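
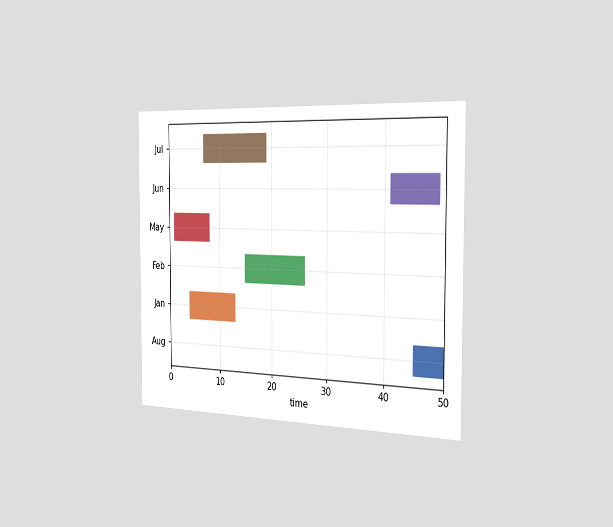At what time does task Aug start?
45

The chart is viewed slightly from the right. The Aug bar begins at t=45.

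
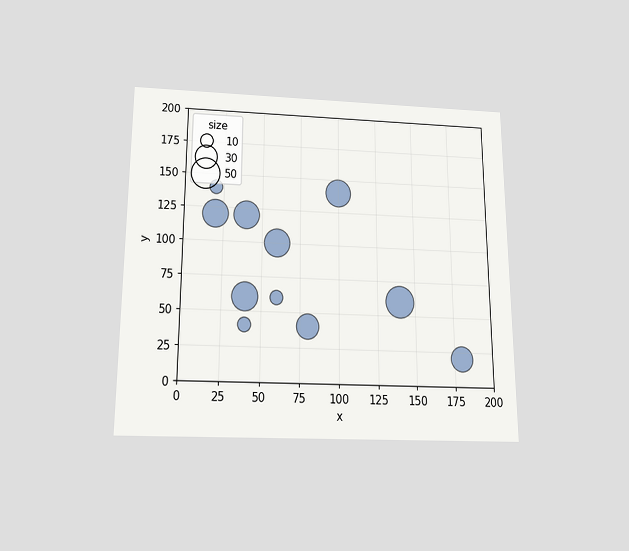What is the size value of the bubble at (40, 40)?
The chart is viewed slightly from below. Matching the bubble at (40, 40) against the size legend gives 10.

10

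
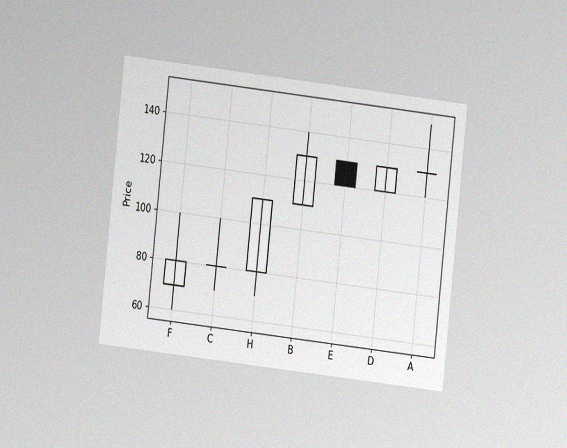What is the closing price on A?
130

The chart is tilted about 6° clockwise and viewed at a slight angle, with some photo noise. The A candle closes at 130.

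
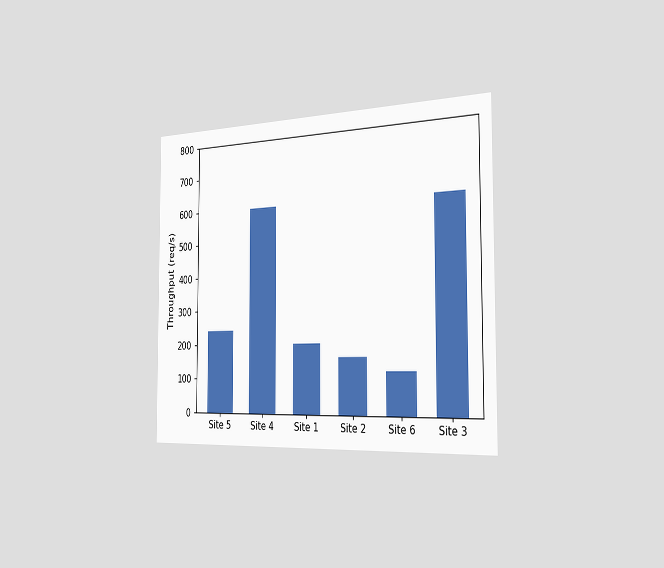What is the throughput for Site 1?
The chart is viewed slightly from the right. Reading along the chart's y-axis, the Site 1 bar reaches 200req/s.

200req/s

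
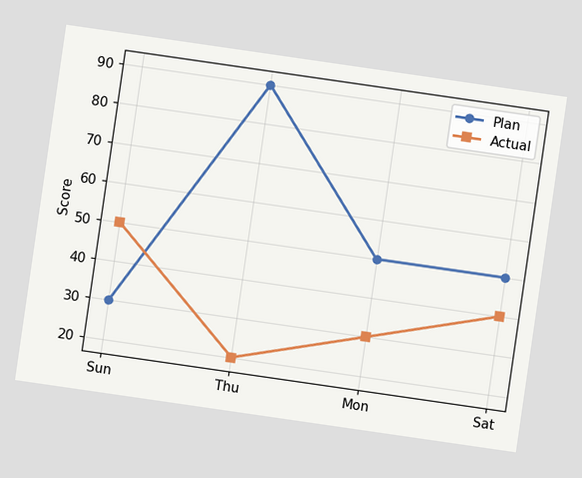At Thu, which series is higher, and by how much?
The chart is tilted about 8° clockwise. At Thu, Plan sits above the other line by 70.

Plan, by 70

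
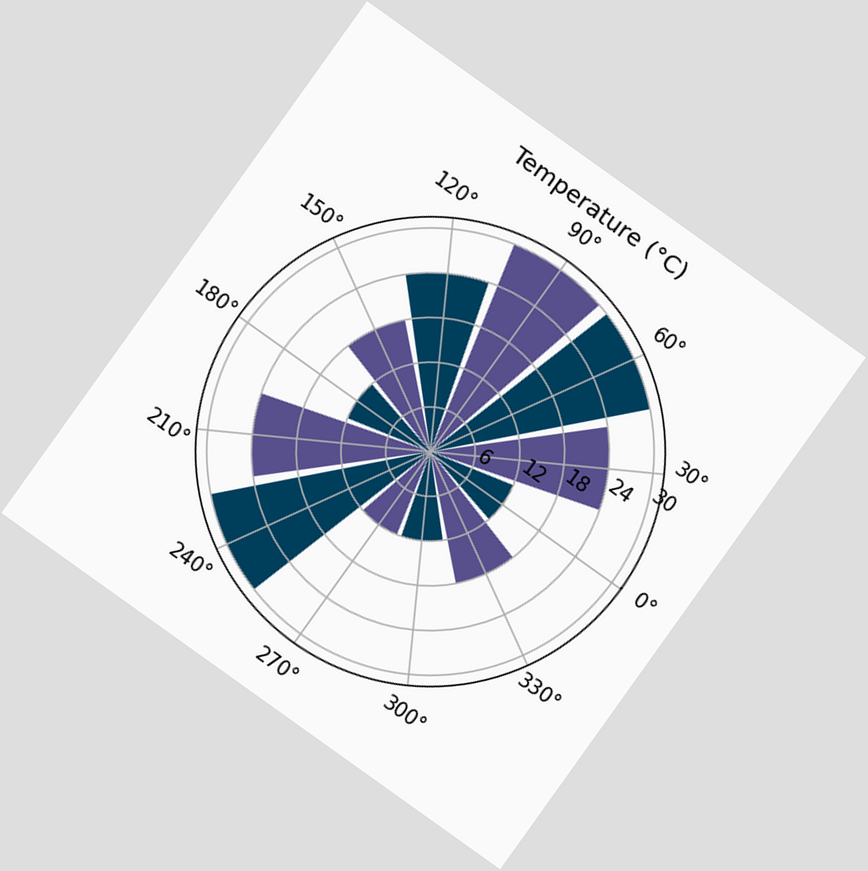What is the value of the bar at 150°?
18°C

The chart is tilted about 36° clockwise. The bar at 150° reaches 18°C on the radial axis.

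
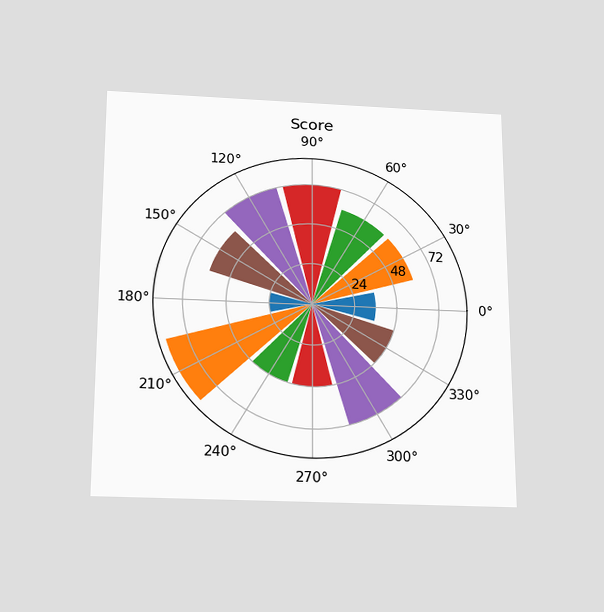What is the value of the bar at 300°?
The chart is viewed slightly from below. The bar at 300° reaches 72 on the radial axis.

72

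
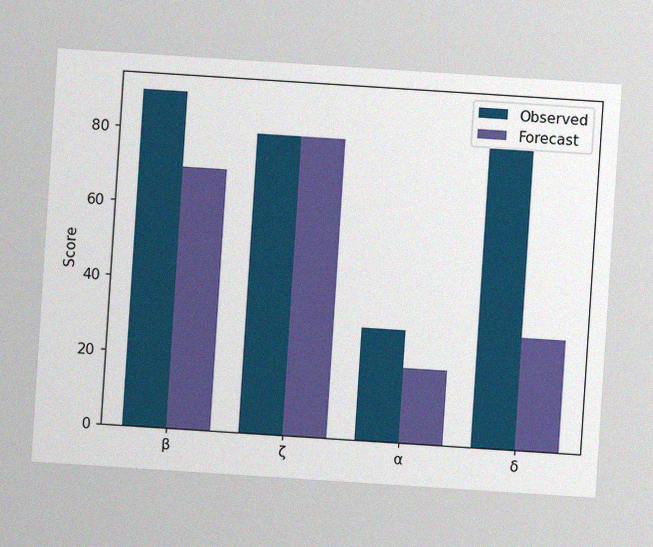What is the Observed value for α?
30

The chart is tilted about 4° clockwise, with some photo noise. The Observed bar at α reaches 30 on the y-axis.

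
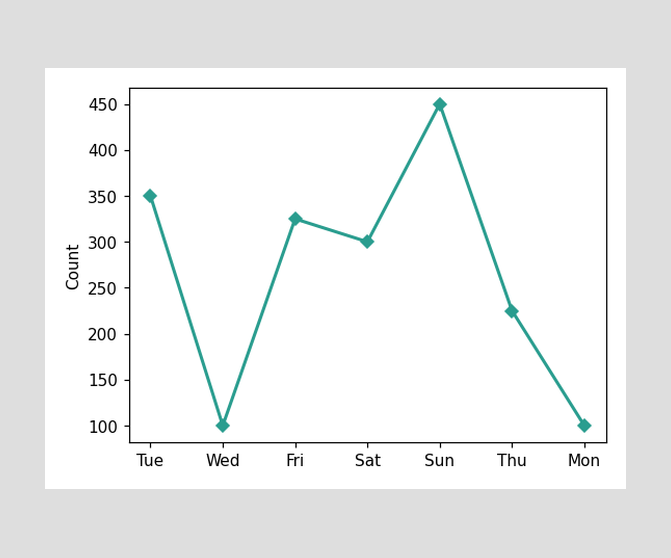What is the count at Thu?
At Thu, the line is at 225.

225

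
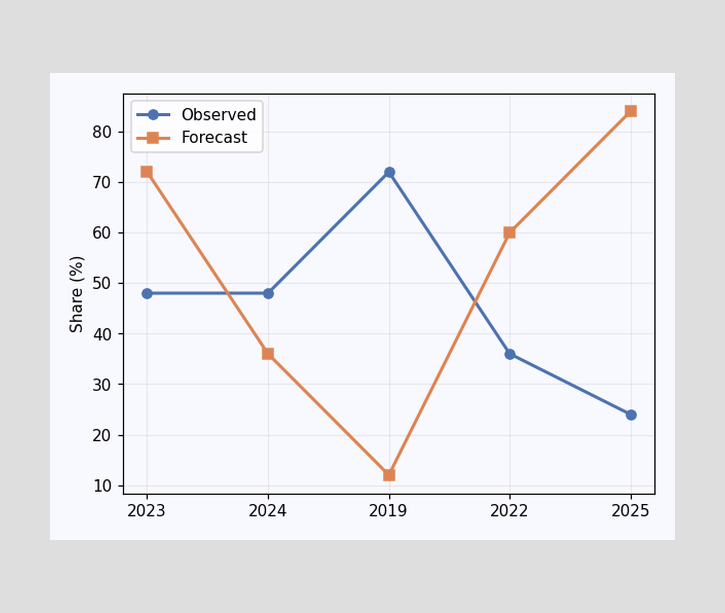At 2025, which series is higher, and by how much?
Forecast, by 60%

At 2025, Forecast sits above the other line by 60%.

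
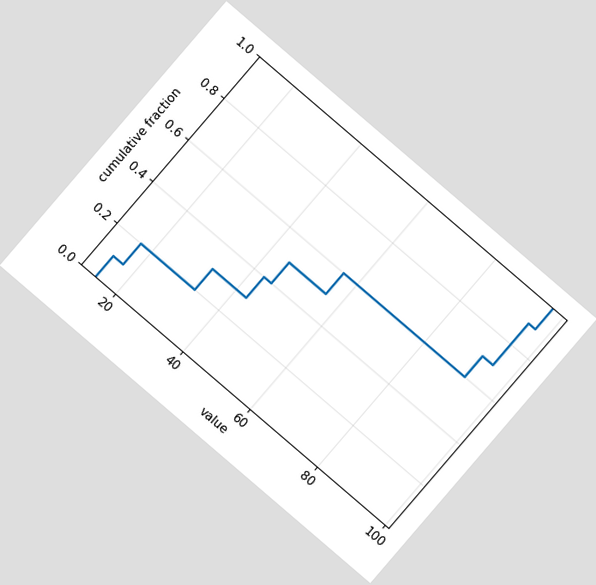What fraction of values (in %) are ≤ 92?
The chart is tilted about 41° clockwise. At x=92 the ECDF step is at 70%.

70%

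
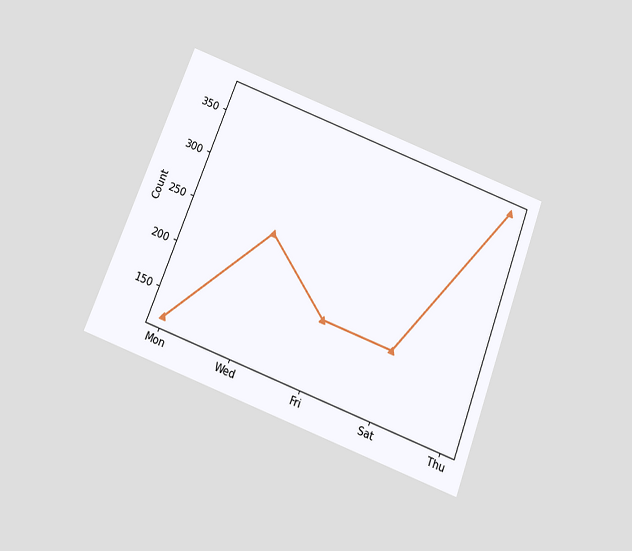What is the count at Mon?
The chart is tilted about 21° clockwise and viewed slightly from below. At Mon, the line is at 124.

124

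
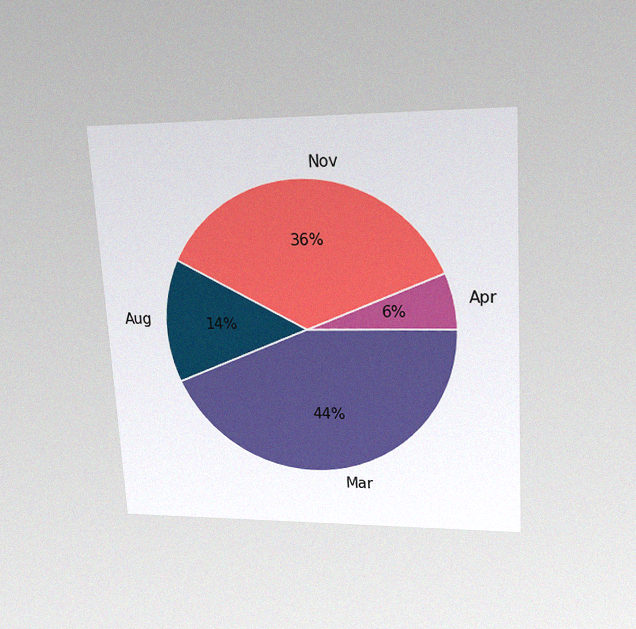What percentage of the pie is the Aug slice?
14%

The chart is tilted about 3° counter-clockwise and viewed at a slight angle, with some photo noise. The Aug slice takes up 14% of the pie.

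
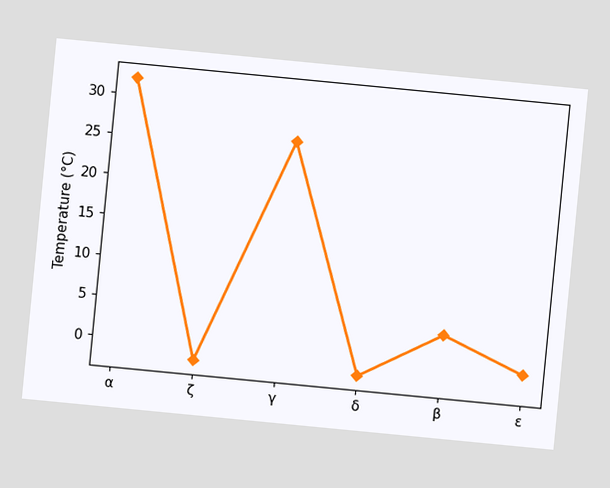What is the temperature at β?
The chart is tilted about 6° clockwise. At β, the line is at 4°C.

4°C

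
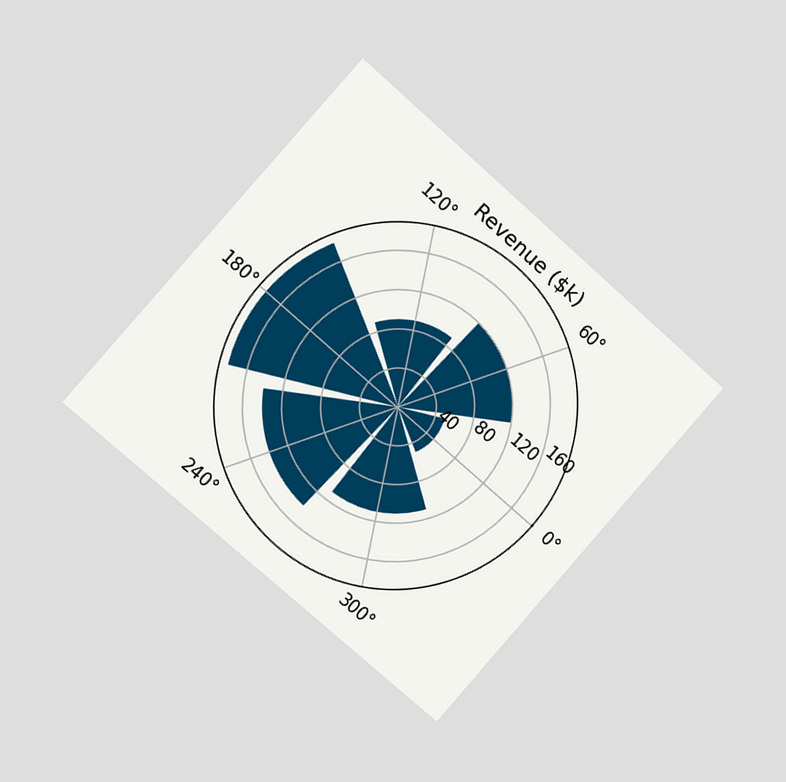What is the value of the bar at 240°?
$140k

The chart is tilted about 42° clockwise and viewed slightly from the left. The bar at 240° reaches $140k on the radial axis.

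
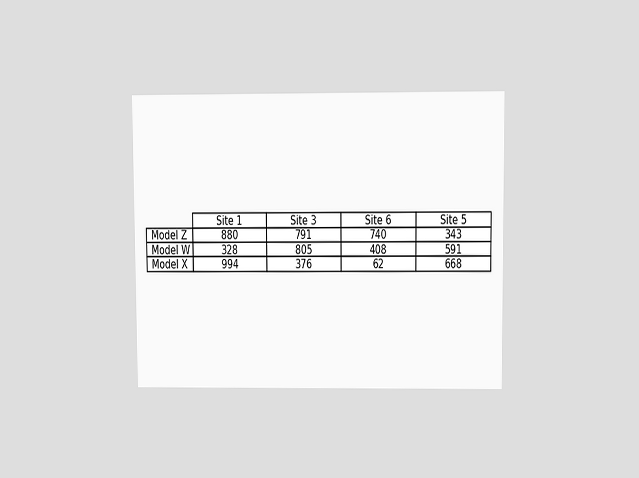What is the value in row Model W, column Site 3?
805

The chart is viewed slightly from above. The (Model W, Site 3) cell reads 805.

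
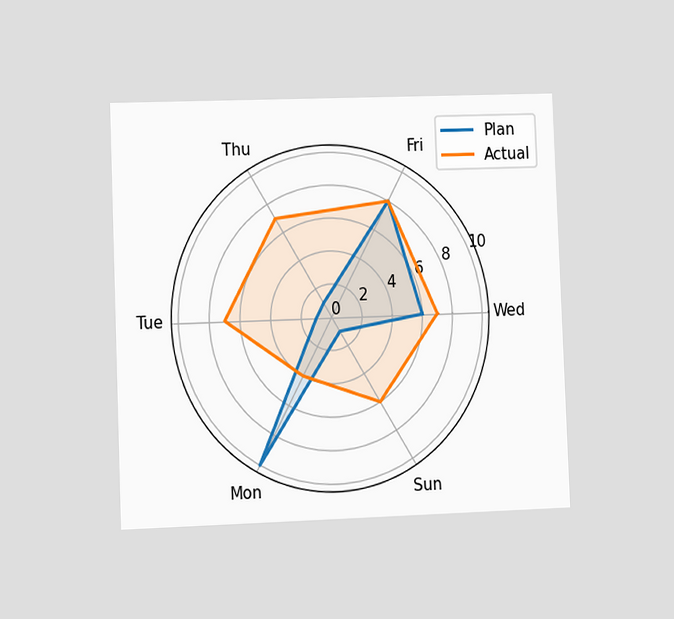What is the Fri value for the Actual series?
The chart is tilted about 2° counter-clockwise and viewed at a slight angle. On the Fri axis, Actual reaches 8.

8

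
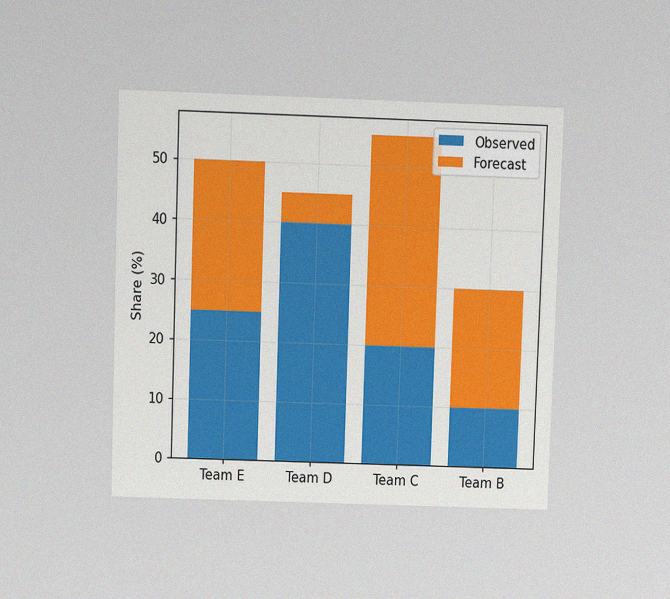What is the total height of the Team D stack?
45%

The chart is viewed at a slight angle, with some photo noise. The Team D stack's top reaches 45% on the y-axis.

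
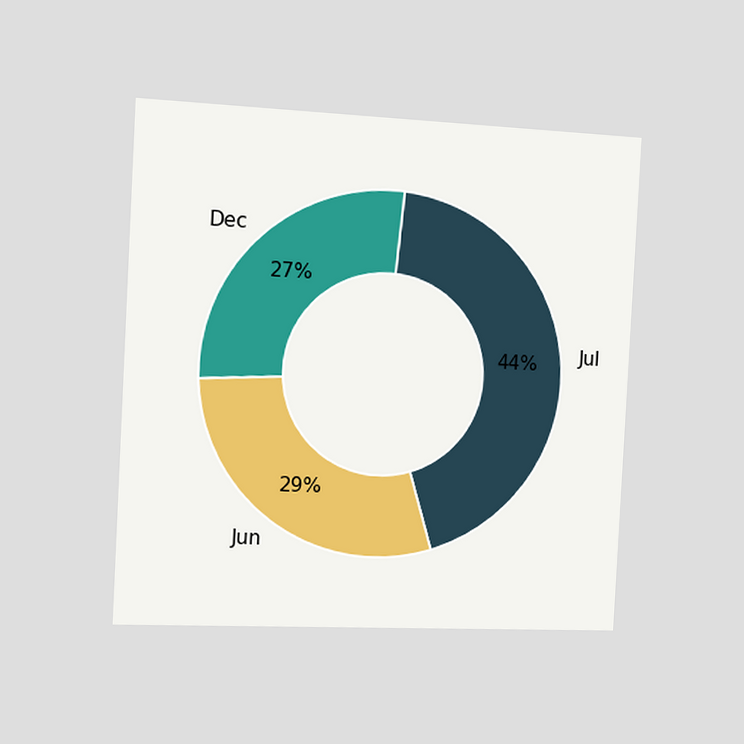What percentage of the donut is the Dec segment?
The chart is tilted about 3° clockwise and viewed slightly from the left. The Dec segment takes up 27% of the ring.

27%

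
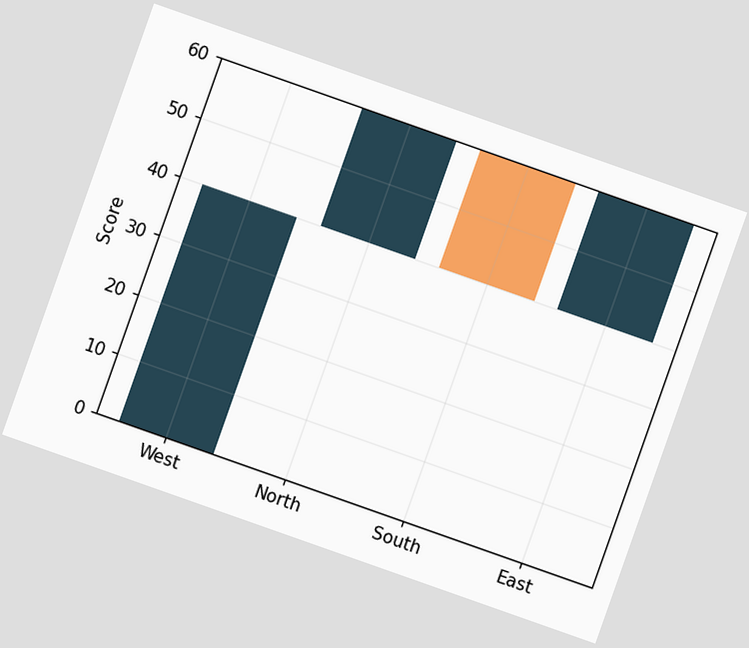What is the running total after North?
60

The chart is tilted about 19° clockwise. After North the running total reaches 60.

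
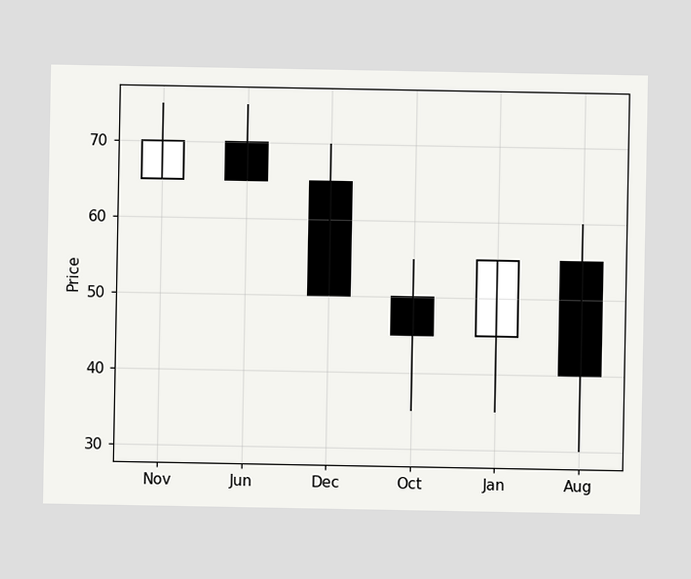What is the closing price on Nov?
The Nov candle closes at 70.

70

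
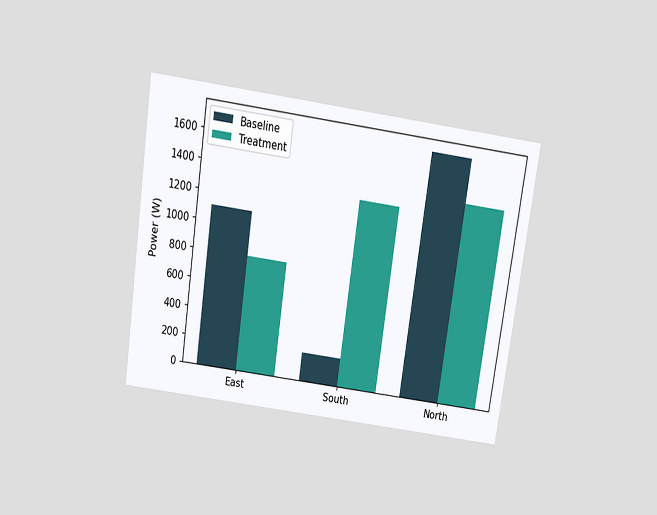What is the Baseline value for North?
1700W

The chart is tilted about 8° clockwise and viewed slightly from above. The Baseline bar at North reaches 1700W on the y-axis.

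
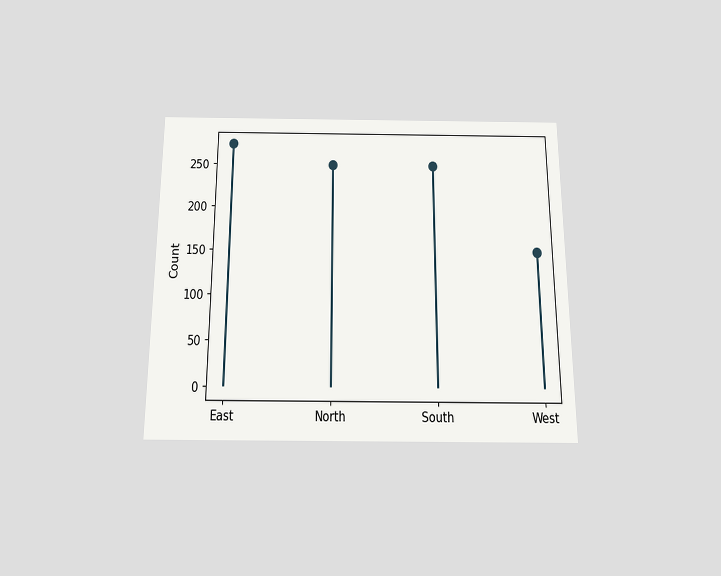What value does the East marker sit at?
The chart is viewed slightly from below. The East marker sits at 275.

275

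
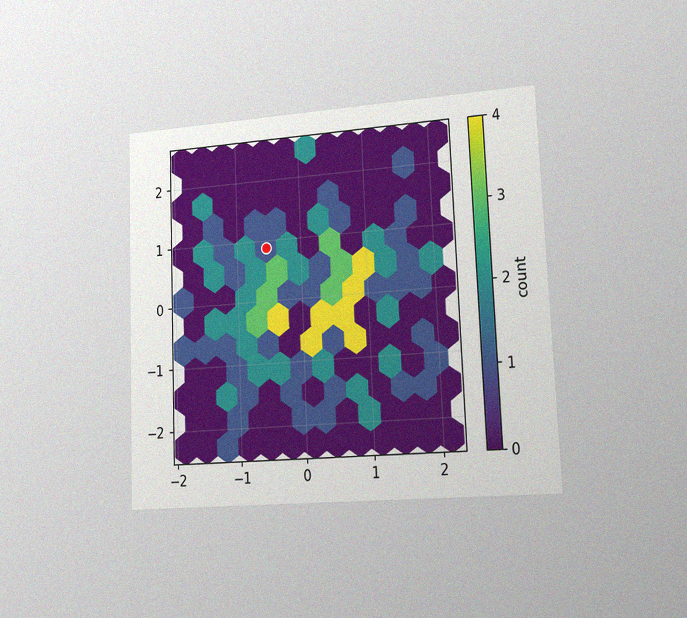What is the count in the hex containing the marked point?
The chart is tilted about 2° counter-clockwise and viewed slightly from the right, with some photo noise. The marked hex reads 1 on the colorbar.

1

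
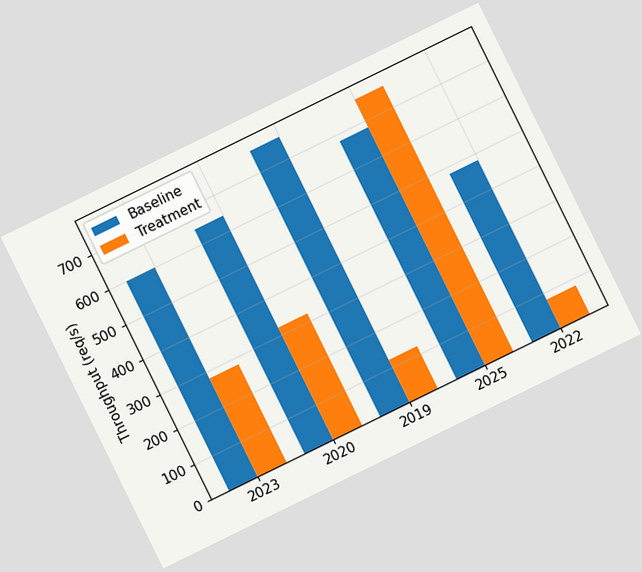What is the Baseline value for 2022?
The chart is tilted about 26° counter-clockwise. The Baseline bar at 2022 reaches 480req/s on the y-axis.

480req/s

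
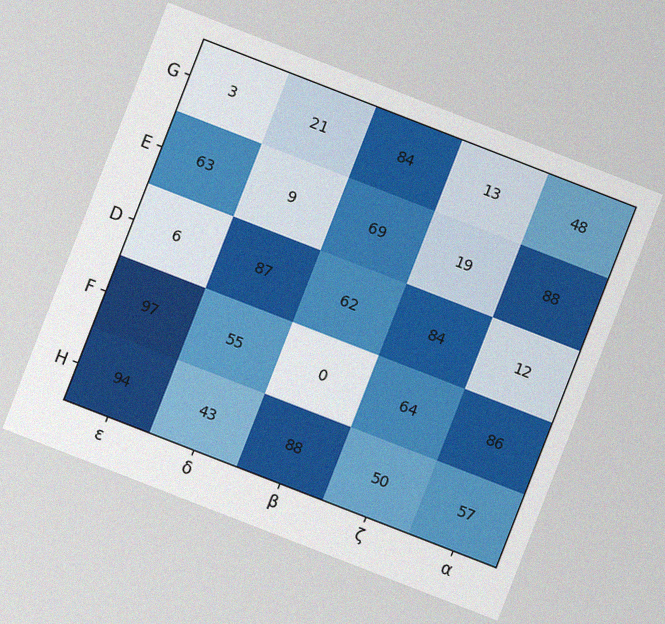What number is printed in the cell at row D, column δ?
The chart is tilted about 21° clockwise, with some photo noise. The (D, δ) cell reads 87.

87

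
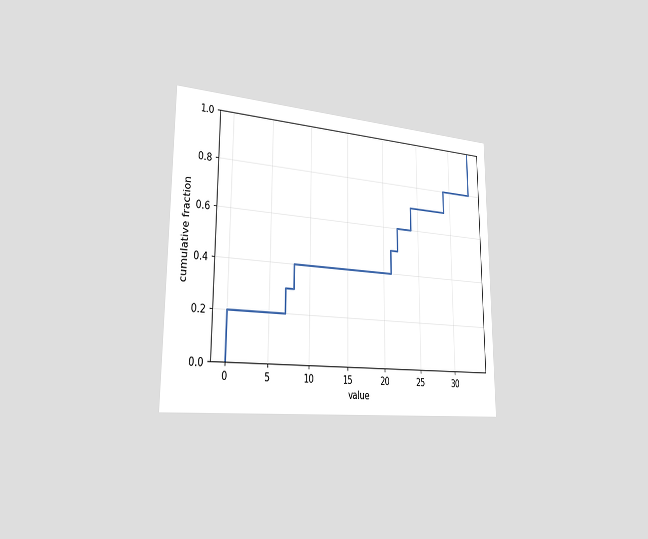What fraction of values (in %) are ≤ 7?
30%

The chart is viewed slightly from the left. At x=7 the ECDF step is at 30%.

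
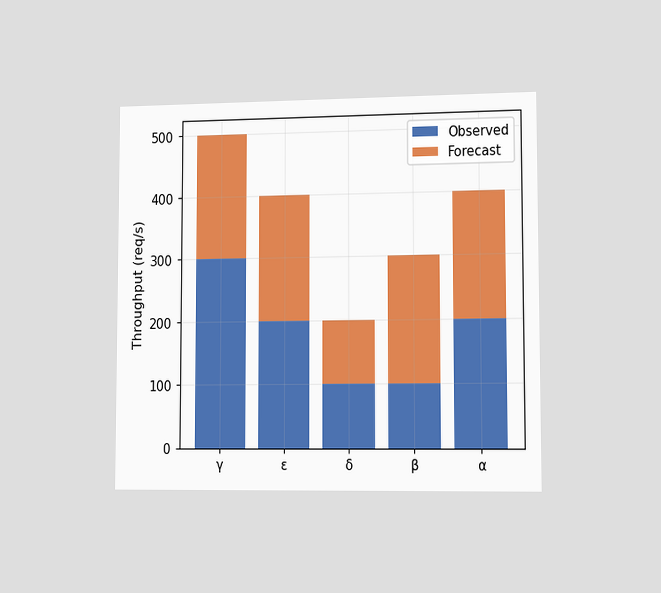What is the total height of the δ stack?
200req/s

The chart is viewed slightly from the right. The δ stack's top reaches 200req/s on the y-axis.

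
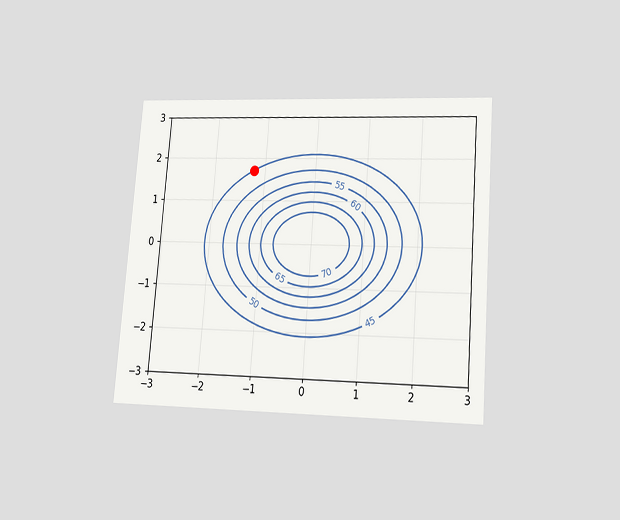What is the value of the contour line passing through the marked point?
45

The chart is tilted about 4° clockwise and viewed at a slight angle. The marked point sits on the contour labelled 45.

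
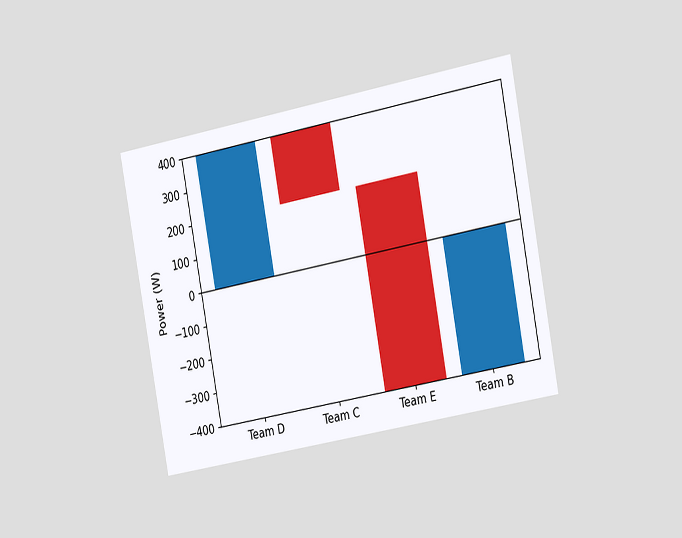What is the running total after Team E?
-400W

The chart is tilted about 11° counter-clockwise and viewed slightly from the right. After Team E the running total reaches -400W.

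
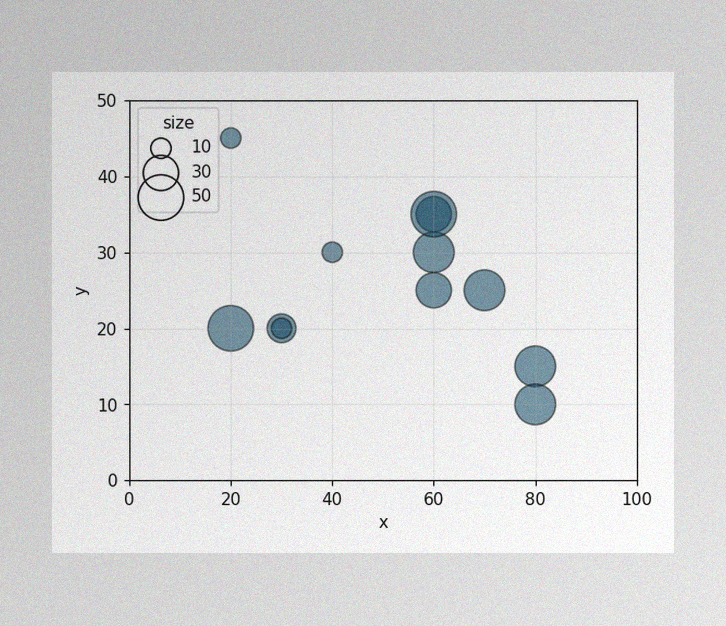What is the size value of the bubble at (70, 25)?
The image has some photo noise and uneven lighting. Matching the bubble at (70, 25) against the size legend gives 40.

40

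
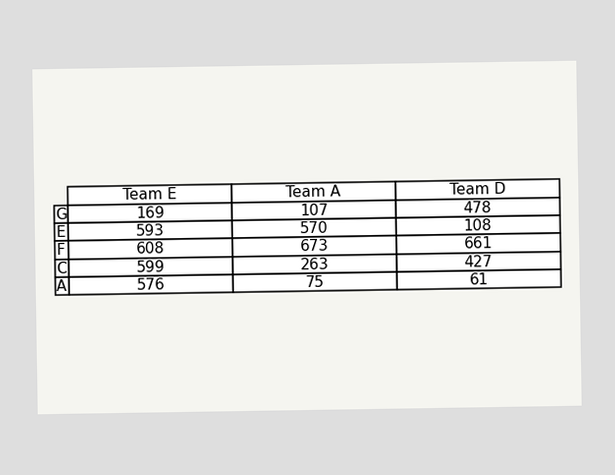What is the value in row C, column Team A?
263

The (C, Team A) cell reads 263.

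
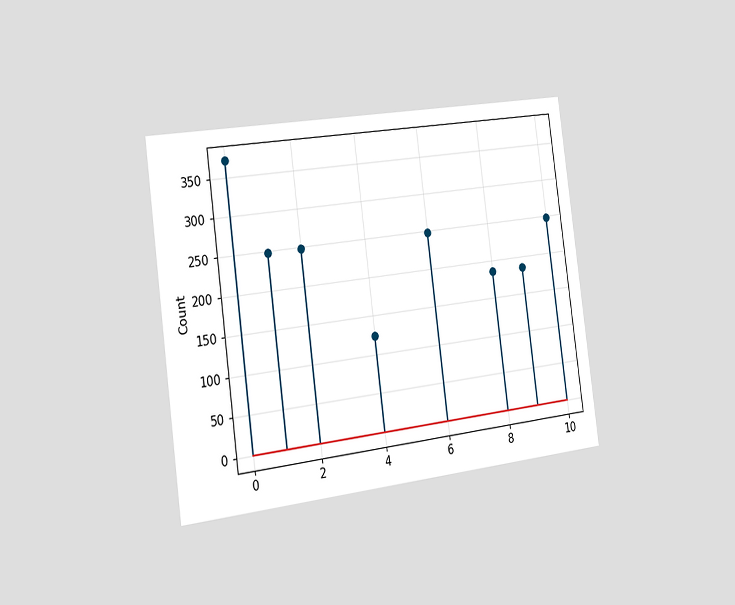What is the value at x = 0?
The chart is tilted about 8° counter-clockwise and viewed slightly from the left. The stem at x=0 reaches 372.

372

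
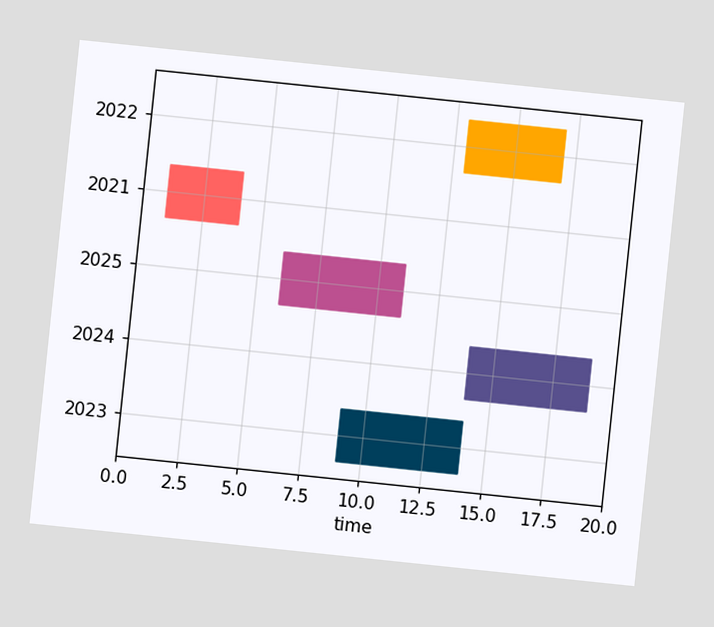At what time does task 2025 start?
6

The chart is tilted about 6° clockwise. The 2025 bar begins at t=6.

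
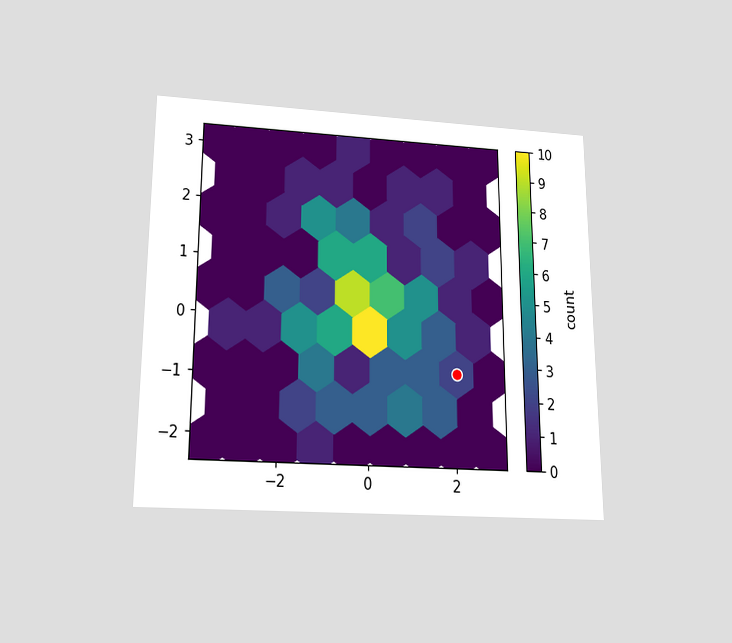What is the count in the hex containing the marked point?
2

The chart is viewed slightly from below. The marked hex reads 2 on the colorbar.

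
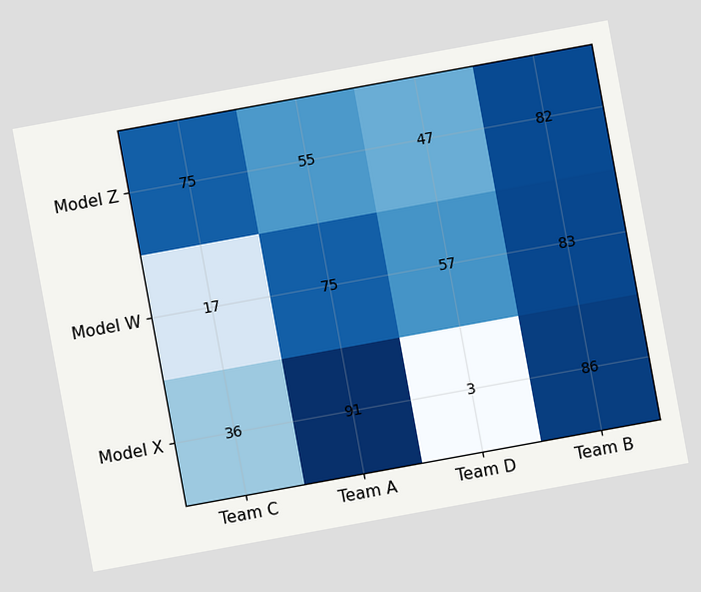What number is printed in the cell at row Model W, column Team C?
17

The chart is tilted about 10° counter-clockwise. The (Model W, Team C) cell reads 17.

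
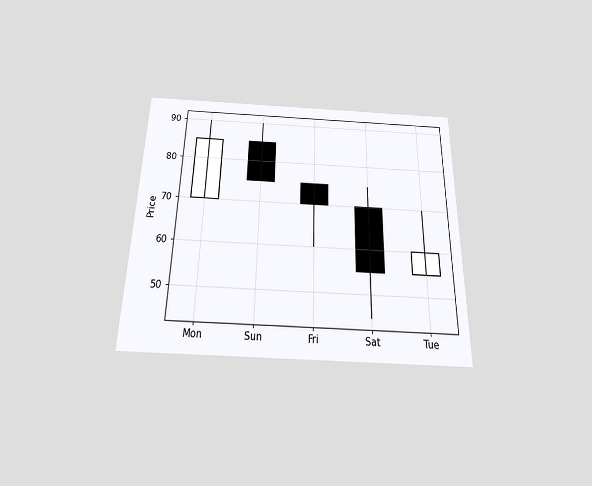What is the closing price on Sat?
55

The chart is viewed slightly from below. The Sat candle closes at 55.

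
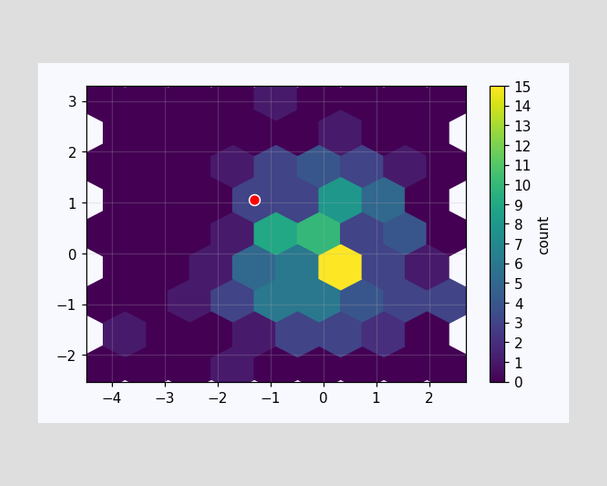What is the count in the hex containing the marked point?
3

The marked hex reads 3 on the colorbar.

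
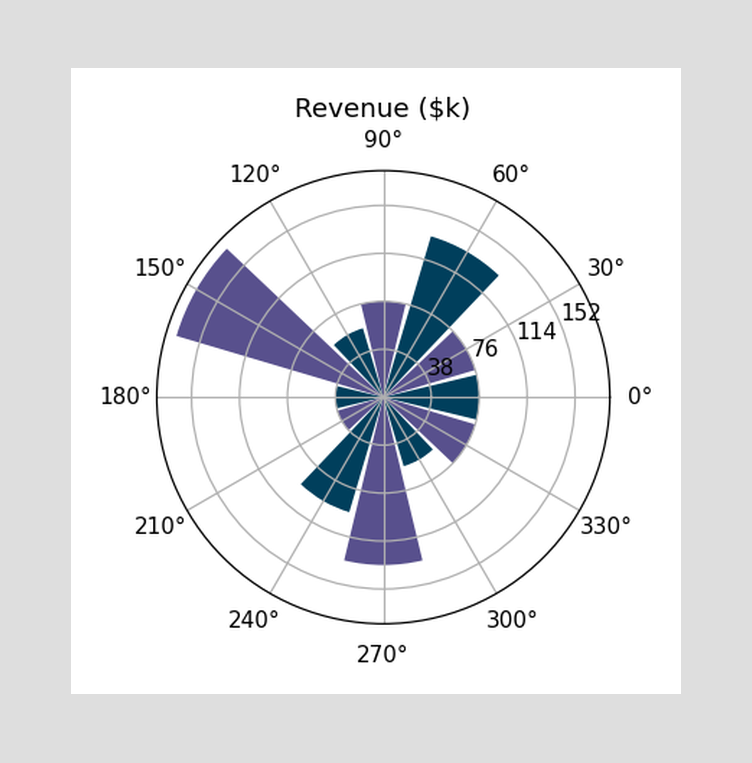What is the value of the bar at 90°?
$76k

The bar at 90° reaches $76k on the radial axis.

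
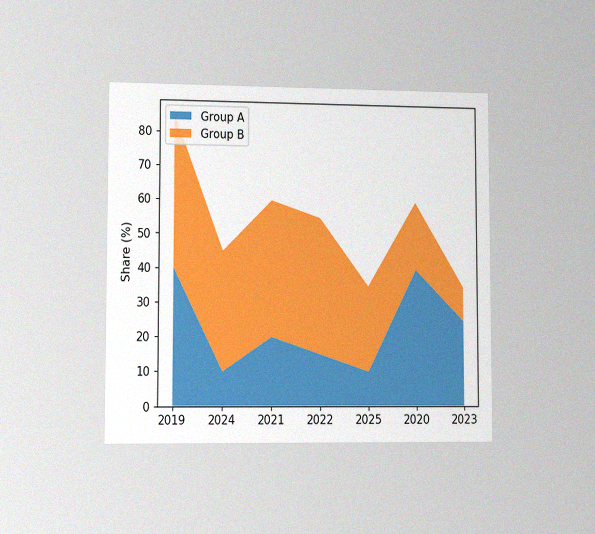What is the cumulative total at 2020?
The chart is viewed slightly from the left, with some photo noise. The stacked total at 2020 reaches 60%.

60%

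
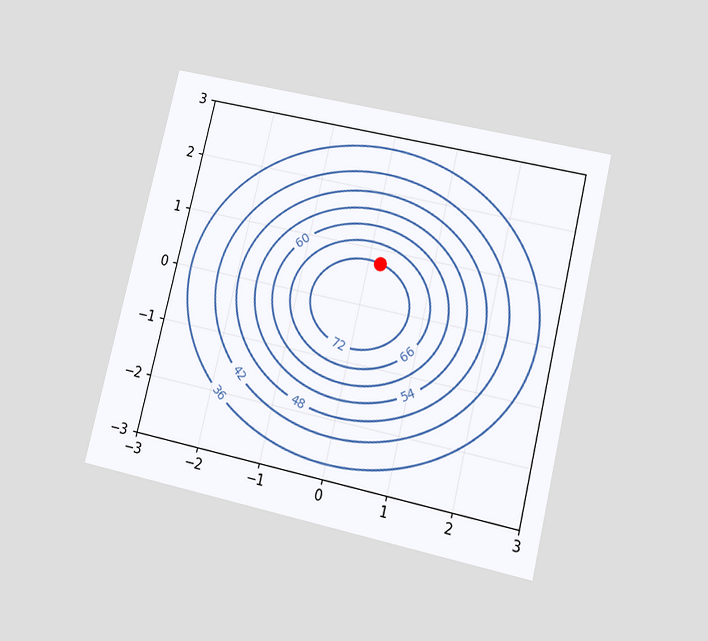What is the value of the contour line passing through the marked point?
The chart is tilted about 13° clockwise and viewed at a slight angle. The marked point sits on the contour labelled 72.

72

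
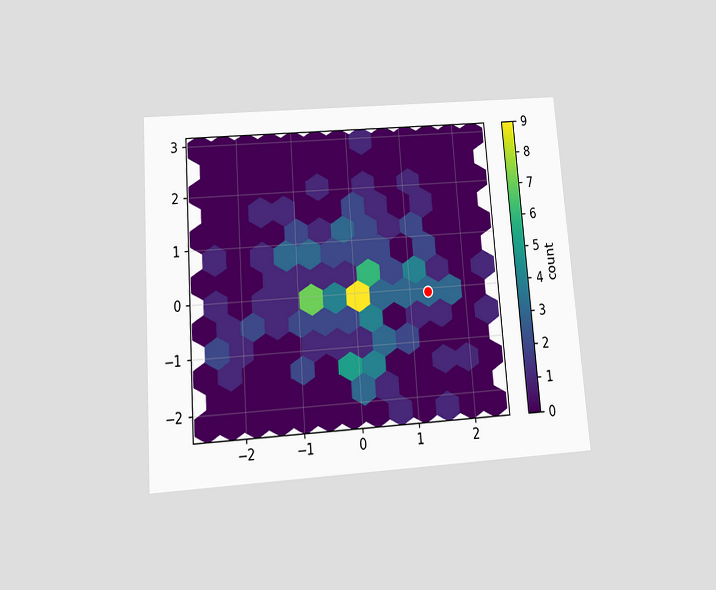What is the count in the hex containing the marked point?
3

The chart is tilted about 4° counter-clockwise and viewed slightly from below. The marked hex reads 3 on the colorbar.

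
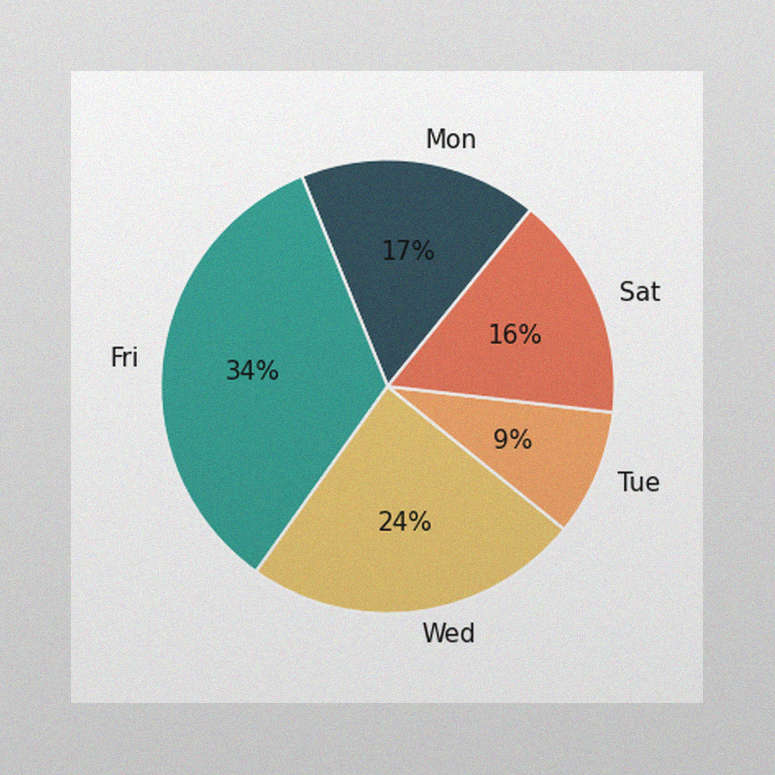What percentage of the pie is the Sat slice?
16%

The image has some photo noise and uneven lighting. The Sat slice takes up 16% of the pie.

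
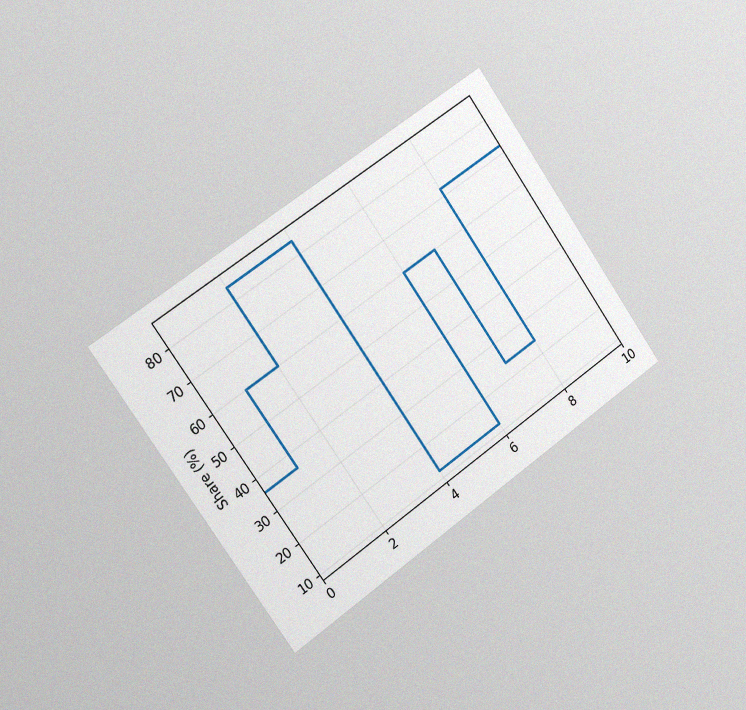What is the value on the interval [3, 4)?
The chart is tilted about 35° counter-clockwise and viewed slightly from the left, with some photo noise. On [3, 4) the step sits at 84%.

84%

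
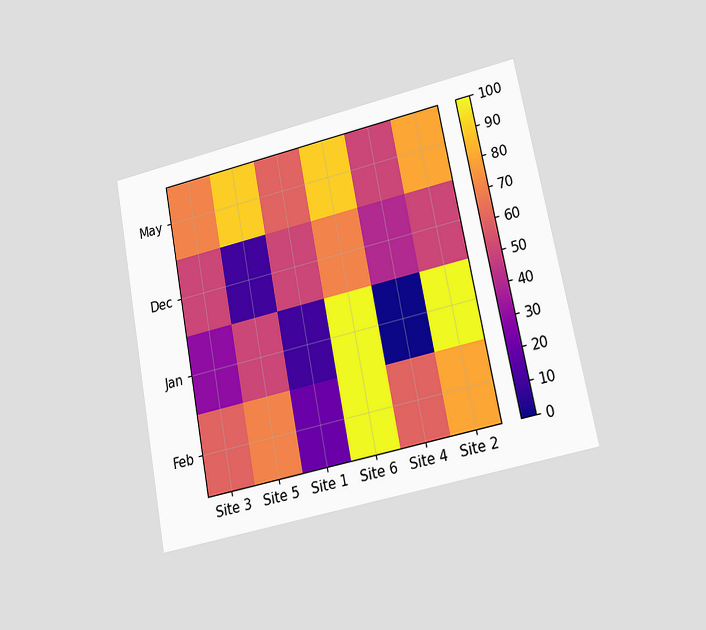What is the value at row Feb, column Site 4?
60

The chart is tilted about 11° counter-clockwise and viewed at a slight angle. Matching cell (Feb, Site 4) against the colorbar gives 60.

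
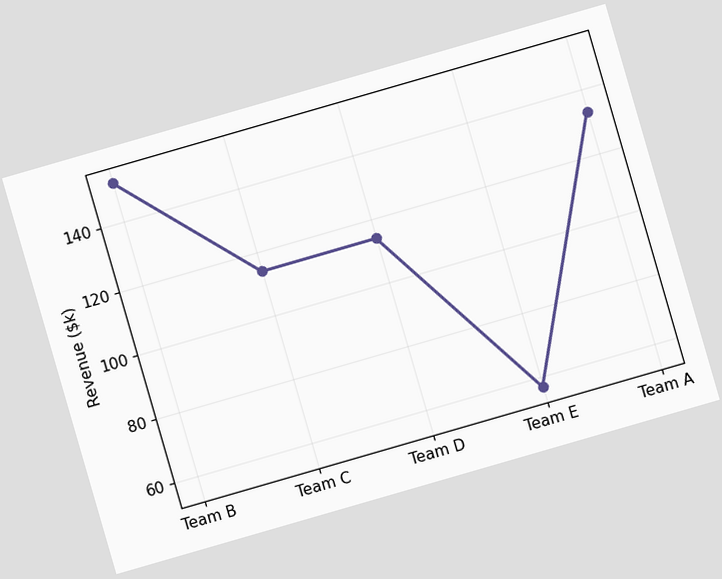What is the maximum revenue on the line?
$152k

The chart is tilted about 16° counter-clockwise. The highest point is at Team B, and reading across to the y-axis gives $152k.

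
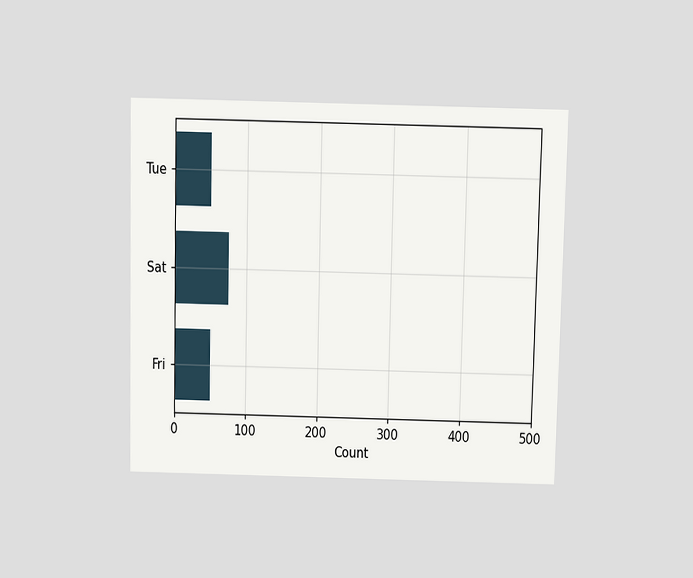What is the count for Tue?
50

The chart is viewed slightly from above. Reading along the chart's x-axis, the Tue bar reaches 50.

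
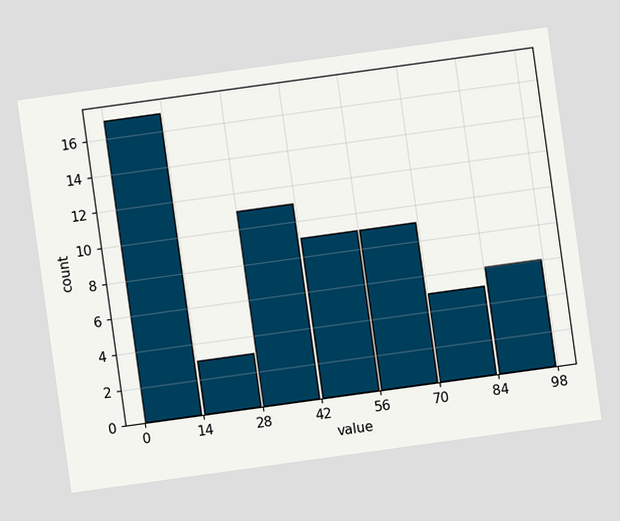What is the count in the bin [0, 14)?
17

The chart is tilted about 8° counter-clockwise. The [0, 14) bin has height 17.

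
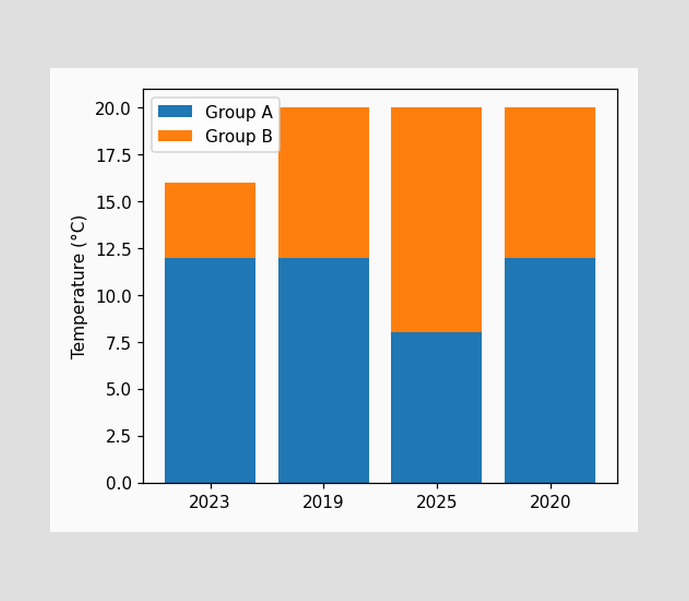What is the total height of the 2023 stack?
16°C

The 2023 stack's top reaches 16°C on the y-axis.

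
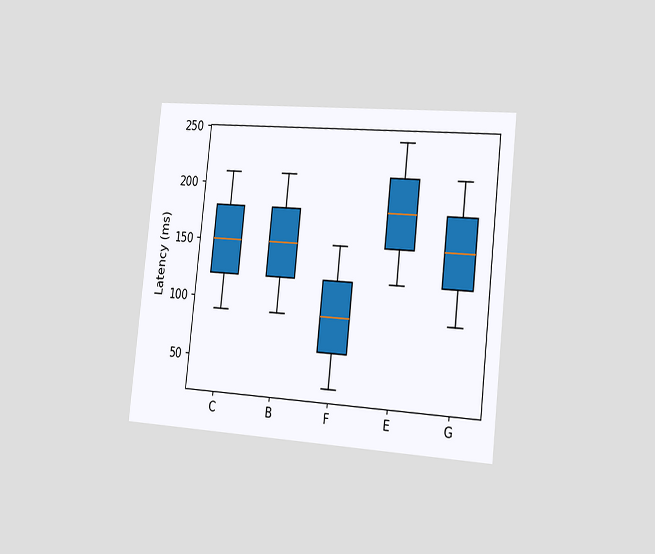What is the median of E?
The chart is tilted about 6° clockwise and viewed slightly from the right. The median line in the E box sits at 180ms.

180ms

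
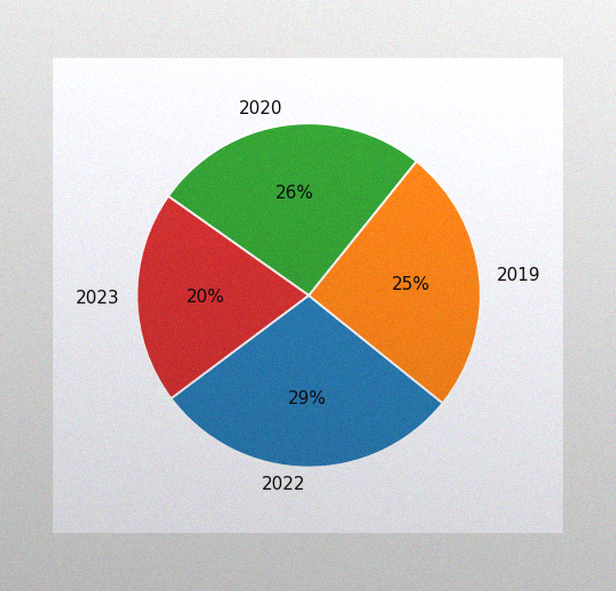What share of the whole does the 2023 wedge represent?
The image has some photo noise and uneven lighting. The 2023 slice takes up 20% of the pie.

20%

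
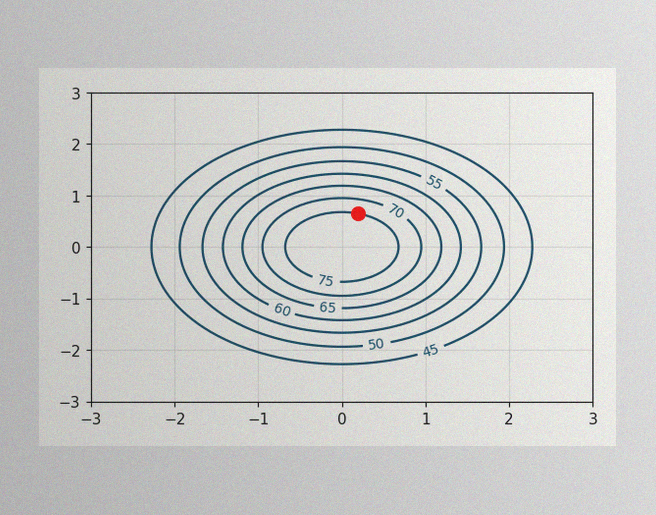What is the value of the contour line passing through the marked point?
The image has some photo noise and uneven lighting. The marked point sits on the contour labelled 75.

75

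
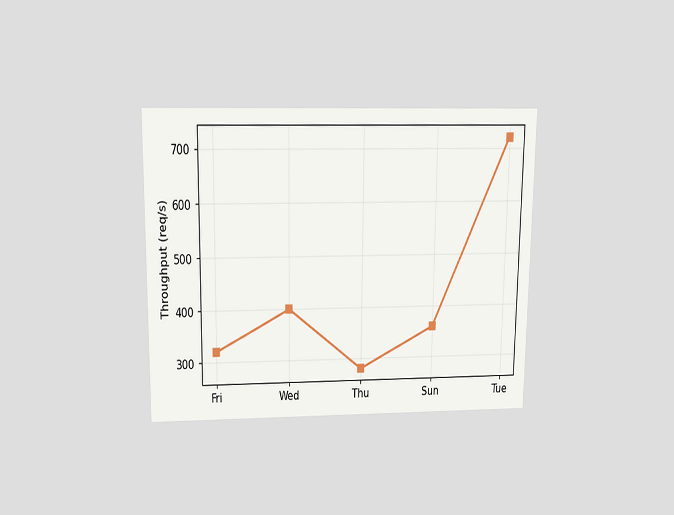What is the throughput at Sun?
360req/s

The chart is viewed slightly from above. At Sun, the line is at 360req/s.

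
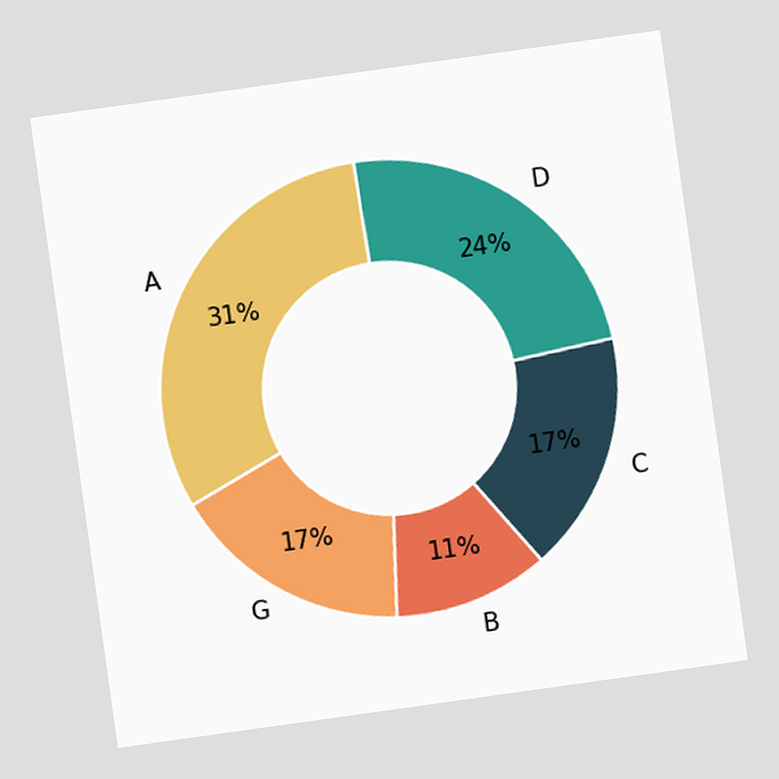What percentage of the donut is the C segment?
The chart is tilted about 8° counter-clockwise. The C segment takes up 17% of the ring.

17%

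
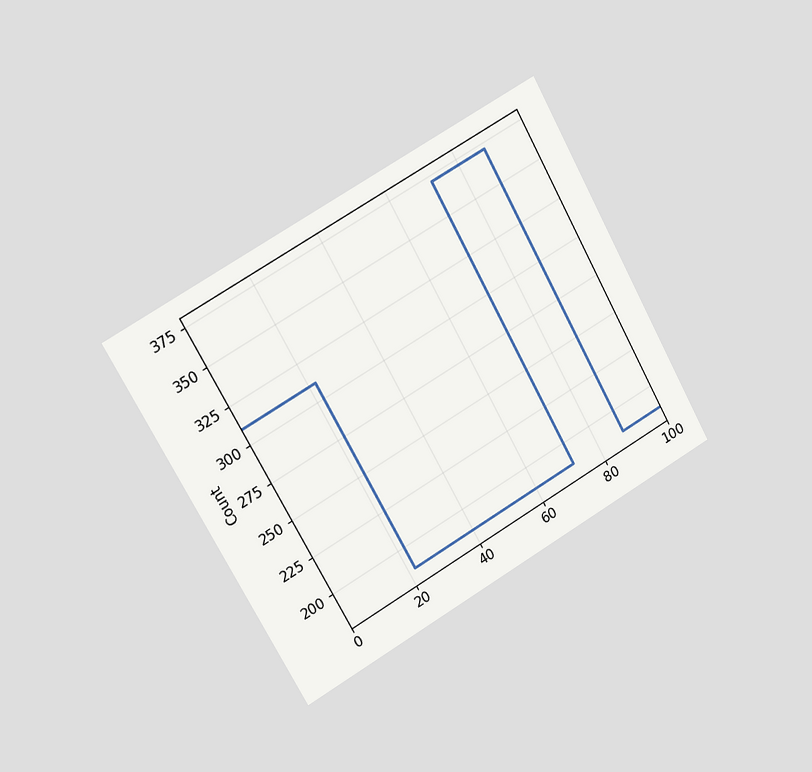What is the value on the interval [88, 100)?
The chart is tilted about 29° counter-clockwise and viewed slightly from the left. On [88, 100) the step sits at 186.

186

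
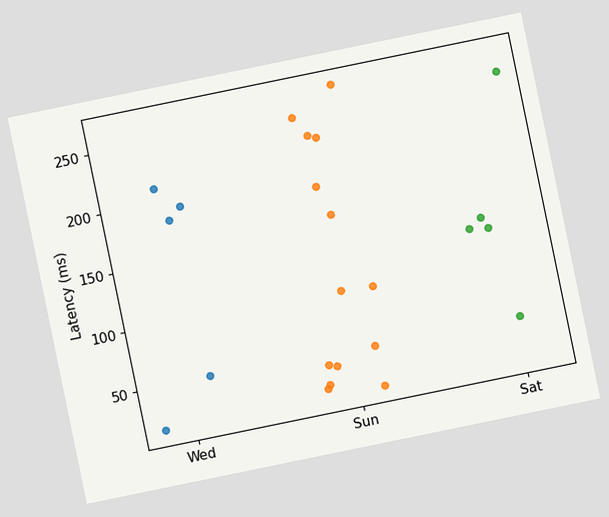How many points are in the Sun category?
The chart is tilted about 12° counter-clockwise. Counting the markers in the Sun column gives 14.

14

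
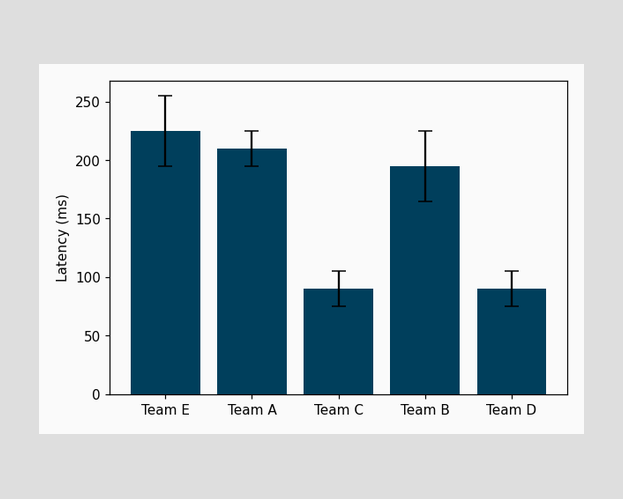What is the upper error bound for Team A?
225ms

The Team A bar's upper whisker reaches 225ms.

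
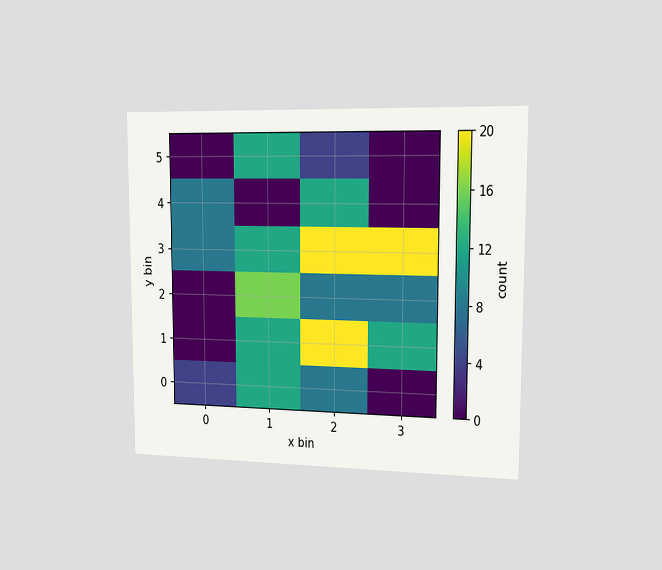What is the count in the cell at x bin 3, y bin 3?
20

The chart is viewed slightly from the right. Matching the cell (3, 3) against the colorbar gives 20.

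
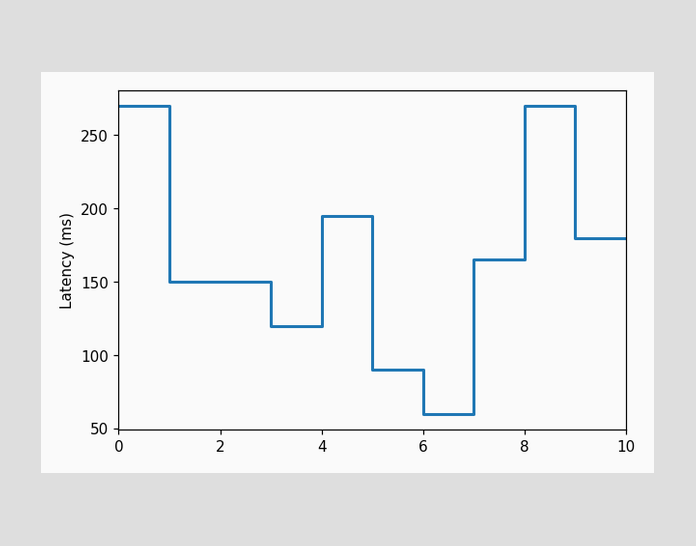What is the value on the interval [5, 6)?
On [5, 6) the step sits at 90ms.

90ms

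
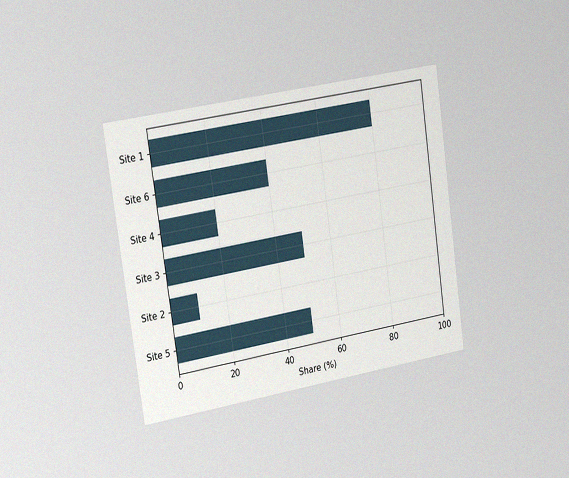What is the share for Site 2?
The chart is tilted about 8° counter-clockwise and viewed slightly from the left, with some photo noise. Reading along the chart's x-axis, the Site 2 bar reaches 10%.

10%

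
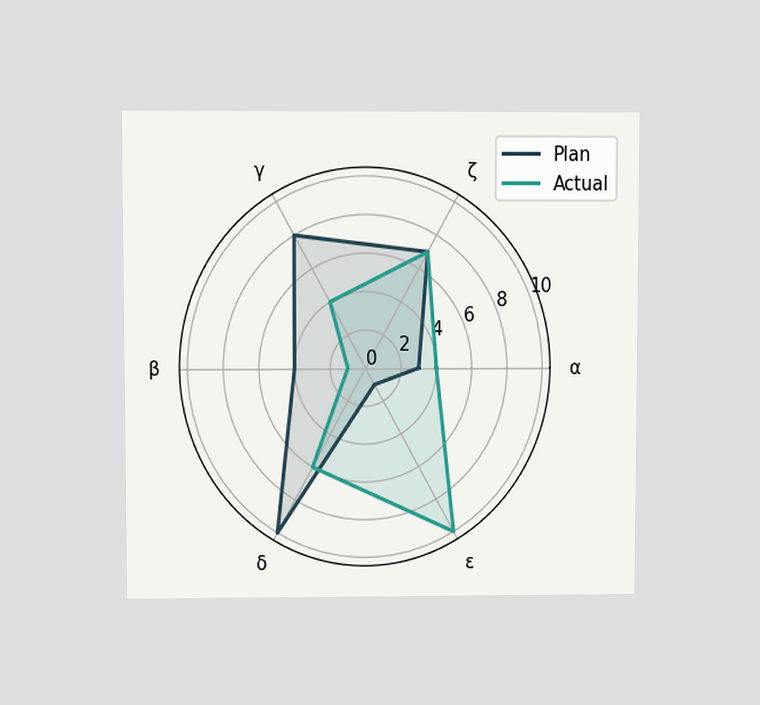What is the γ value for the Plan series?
The chart is viewed at a slight angle. On the γ axis, Plan reaches 8.

8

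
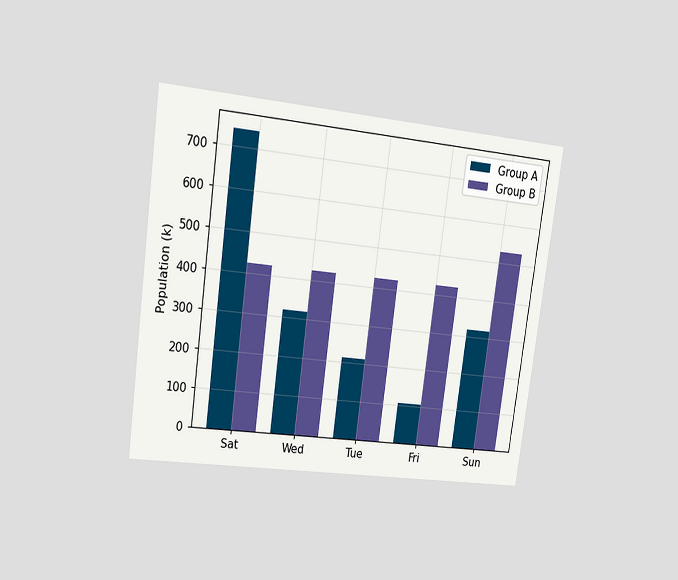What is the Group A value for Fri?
The chart is tilted about 8° clockwise and viewed at a slight angle. The Group A bar at Fri reaches 106k on the y-axis.

106k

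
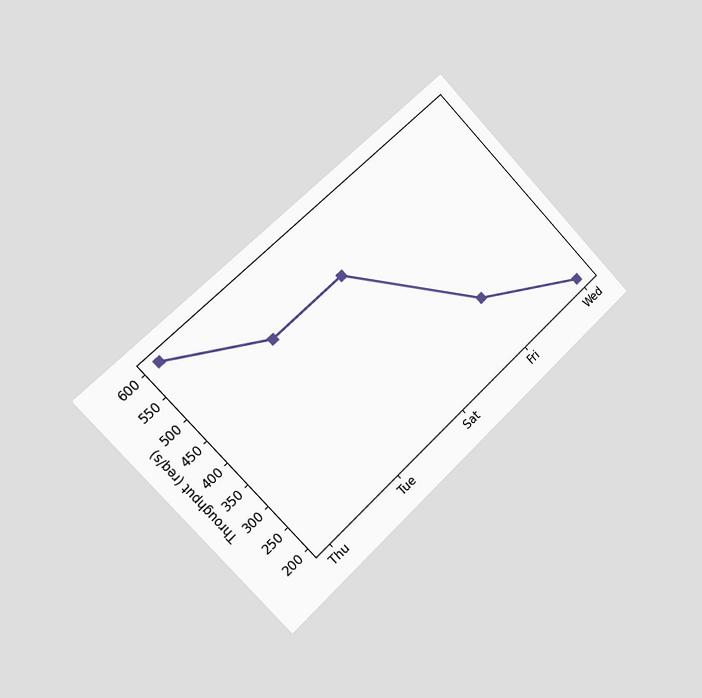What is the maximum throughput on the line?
600req/s

The chart is tilted about 43° counter-clockwise and viewed slightly from the left. The highest point is at Thu, and reading across to the y-axis gives 600req/s.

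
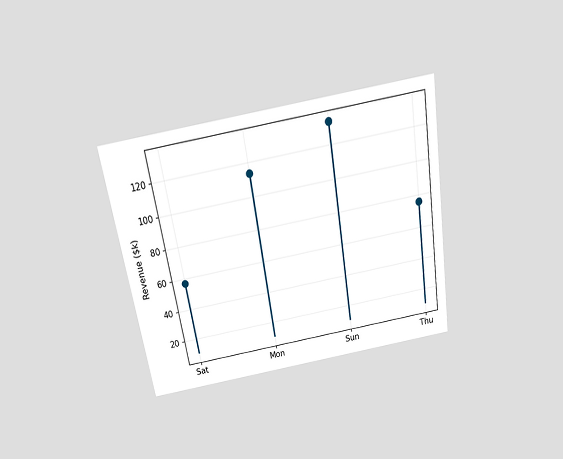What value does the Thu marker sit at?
$76k

The chart is tilted about 9° counter-clockwise and viewed slightly from above. The Thu marker sits at $76k.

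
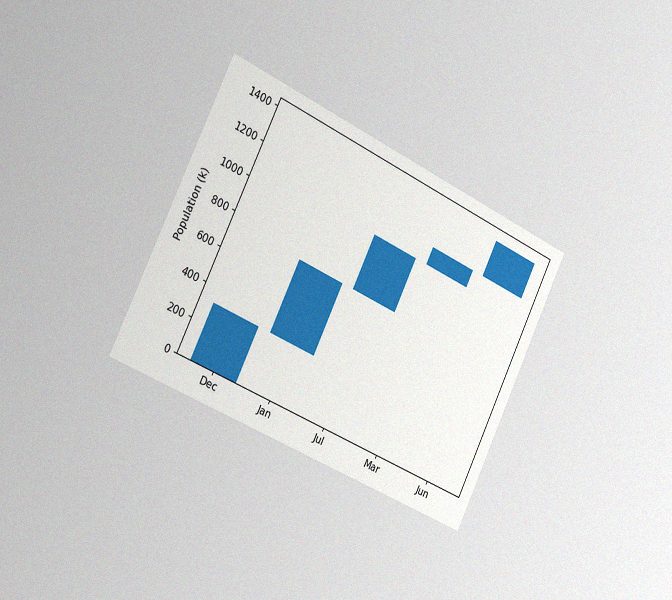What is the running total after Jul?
The chart is tilted about 26° clockwise and viewed slightly from the left, with some photo noise. After Jul the running total reaches 1060k.

1060k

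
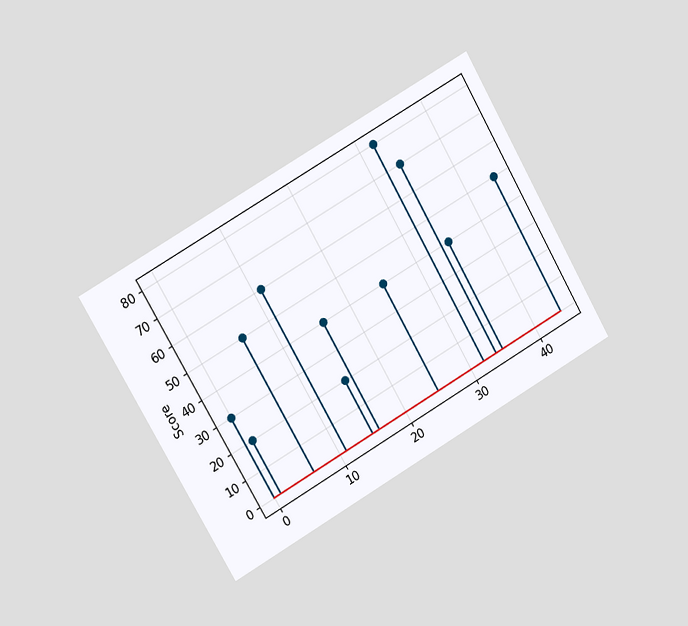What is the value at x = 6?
50

The chart is tilted about 30° counter-clockwise and viewed slightly from the left. The stem at x=6 reaches 50.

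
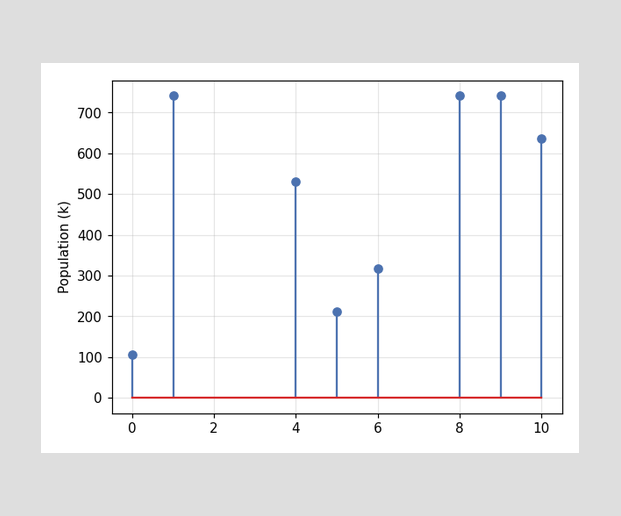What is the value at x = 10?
The stem at x=10 reaches 636k.

636k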